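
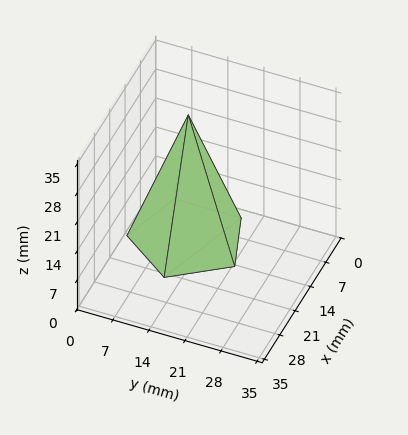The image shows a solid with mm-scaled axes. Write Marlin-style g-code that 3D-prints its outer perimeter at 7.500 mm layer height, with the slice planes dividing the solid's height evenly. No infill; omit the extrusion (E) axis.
Reading the render: the shape is a regular 5-sided pyramid, base circumscribed radius ≈ 11 mm, apex at z ≈ 30 mm (dimensions read to the nearest mm from the axis ticks). For the g-code, the solid's height is divided into equal slices at the stated Δz and each level perimeter traced with G1 moves after a G0 lift.

; perimeter-only toolpath
G21 ; units = mm
G90 ; absolute positioning
G28 ; home
; layer 1
G0 Z7.500
G0 X19.250 Y11.000
G1 X13.549 Y18.846
G1 X4.326 Y15.850
G1 X4.326 Y6.151
G1 X13.549 Y3.154
G1 X19.250 Y11.000
; layer 2
G0 Z15.000
G0 X16.500 Y11.000
G1 X12.700 Y16.231
G1 X6.550 Y14.233
G1 X6.550 Y7.767
G1 X12.700 Y5.769
G1 X16.500 Y11.000
; layer 3
G0 Z22.500
G0 X13.750 Y11.000
G1 X11.850 Y13.616
G1 X8.775 Y12.617
G1 X8.775 Y9.383
G1 X11.850 Y8.384
G1 X13.750 Y11.000
M2 ; end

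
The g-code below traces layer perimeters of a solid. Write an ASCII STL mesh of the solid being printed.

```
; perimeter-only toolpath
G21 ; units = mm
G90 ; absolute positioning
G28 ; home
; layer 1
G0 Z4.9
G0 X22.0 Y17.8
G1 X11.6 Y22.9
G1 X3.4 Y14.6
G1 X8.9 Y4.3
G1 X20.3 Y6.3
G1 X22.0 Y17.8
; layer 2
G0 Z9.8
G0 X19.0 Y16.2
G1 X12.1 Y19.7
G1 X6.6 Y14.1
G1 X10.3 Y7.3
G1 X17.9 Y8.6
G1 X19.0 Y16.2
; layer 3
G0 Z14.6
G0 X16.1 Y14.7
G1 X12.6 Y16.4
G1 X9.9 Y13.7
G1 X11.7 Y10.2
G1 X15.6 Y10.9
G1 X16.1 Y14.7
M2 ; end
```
solid part
  facet normal 0.0000 0.0000 -1.0000
    outer loop
      vertex 0.1 15.1 0.0
      vertex 11.0 26.2 0.0
      vertex 24.9 19.3 0.0
    endloop
  endfacet
  facet normal 0.0000 0.0000 -1.0000
    outer loop
      vertex 7.4 1.4 0.0
      vertex 0.1 15.1 0.0
      vertex 24.9 19.3 0.0
    endloop
  endfacet
  facet normal 0.0000 0.0000 -1.0000
    outer loop
      vertex 22.7 4.0 0.0
      vertex 7.4 1.4 0.0
      vertex 24.9 19.3 0.0
    endloop
  endfacet
  facet normal 0.3901 0.7858 0.4799
    outer loop
      vertex 24.9 19.3 0.0
      vertex 11.0 26.2 0.0
      vertex 13.2 13.2 19.5
    endloop
  endfacet
  facet normal -0.6258 0.6145 0.4803
    outer loop
      vertex 11.0 26.2 0.0
      vertex 0.1 15.1 0.0
      vertex 13.2 13.2 19.5
    endloop
  endfacet
  facet normal -0.7742 -0.4126 0.4799
    outer loop
      vertex 0.1 15.1 0.0
      vertex 7.4 1.4 0.0
      vertex 13.2 13.2 19.5
    endloop
  endfacet
  facet normal 0.1470 -0.8650 0.4797
    outer loop
      vertex 7.4 1.4 0.0
      vertex 22.7 4.0 0.0
      vertex 13.2 13.2 19.5
    endloop
  endfacet
  facet normal 0.8675 -0.1247 0.4815
    outer loop
      vertex 22.7 4.0 0.0
      vertex 24.9 19.3 0.0
      vertex 13.2 13.2 19.5
    endloop
  endfacet
endsolid part

The G0 Z moves step by Δz≈4.9 mm. The G1 loops shrink linearly with z, so the solid tapers from its base footprint up to z≈19.5. Closing with a flat bottom cap and the tapered top and triangulating gives 8 facets — a regular 5-sided pyramid, base circumscribed radius ≈ 13.2 mm, apex at z ≈ 19.5 mm.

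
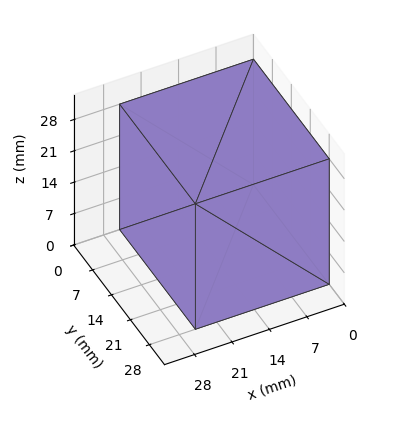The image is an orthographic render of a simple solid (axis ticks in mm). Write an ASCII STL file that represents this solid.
Reading the render: the shape is a rectangular box, roughly 25 × 28 mm footprint and 28 mm tall (dimensions read to the nearest mm from the axis ticks). For the STL, each face is triangulated and given an outward normal.

solid part
  facet normal 0.0000 0.0000 -1.0000
    outer loop
      vertex 25.00 28.00 0.00
      vertex 25.00 0.00 0.00
      vertex 0.00 0.00 0.00
    endloop
  endfacet
  facet normal 0.0000 0.0000 -1.0000
    outer loop
      vertex 0.00 28.00 0.00
      vertex 25.00 28.00 0.00
      vertex 0.00 0.00 0.00
    endloop
  endfacet
  facet normal 0.0000 0.0000 1.0000
    outer loop
      vertex 0.00 0.00 28.00
      vertex 25.00 0.00 28.00
      vertex 25.00 28.00 28.00
    endloop
  endfacet
  facet normal 0.0000 0.0000 1.0000
    outer loop
      vertex 0.00 0.00 28.00
      vertex 25.00 28.00 28.00
      vertex 0.00 28.00 28.00
    endloop
  endfacet
  facet normal 0.0000 -1.0000 0.0000
    outer loop
      vertex 0.00 0.00 0.00
      vertex 25.00 0.00 0.00
      vertex 25.00 0.00 28.00
    endloop
  endfacet
  facet normal 0.0000 -1.0000 0.0000
    outer loop
      vertex 0.00 0.00 0.00
      vertex 25.00 0.00 28.00
      vertex 0.00 0.00 28.00
    endloop
  endfacet
  facet normal 0.0000 1.0000 0.0000
    outer loop
      vertex 25.00 28.00 28.00
      vertex 25.00 28.00 0.00
      vertex 0.00 28.00 0.00
    endloop
  endfacet
  facet normal 0.0000 1.0000 0.0000
    outer loop
      vertex 0.00 28.00 28.00
      vertex 25.00 28.00 28.00
      vertex 0.00 28.00 0.00
    endloop
  endfacet
  facet normal -1.0000 0.0000 0.0000
    outer loop
      vertex 0.00 28.00 28.00
      vertex 0.00 28.00 0.00
      vertex 0.00 0.00 0.00
    endloop
  endfacet
  facet normal -1.0000 0.0000 0.0000
    outer loop
      vertex 0.00 0.00 28.00
      vertex 0.00 28.00 28.00
      vertex 0.00 0.00 0.00
    endloop
  endfacet
  facet normal 1.0000 0.0000 0.0000
    outer loop
      vertex 25.00 0.00 0.00
      vertex 25.00 28.00 0.00
      vertex 25.00 28.00 28.00
    endloop
  endfacet
  facet normal 1.0000 0.0000 0.0000
    outer loop
      vertex 25.00 0.00 0.00
      vertex 25.00 28.00 28.00
      vertex 25.00 0.00 28.00
    endloop
  endfacet
endsolid part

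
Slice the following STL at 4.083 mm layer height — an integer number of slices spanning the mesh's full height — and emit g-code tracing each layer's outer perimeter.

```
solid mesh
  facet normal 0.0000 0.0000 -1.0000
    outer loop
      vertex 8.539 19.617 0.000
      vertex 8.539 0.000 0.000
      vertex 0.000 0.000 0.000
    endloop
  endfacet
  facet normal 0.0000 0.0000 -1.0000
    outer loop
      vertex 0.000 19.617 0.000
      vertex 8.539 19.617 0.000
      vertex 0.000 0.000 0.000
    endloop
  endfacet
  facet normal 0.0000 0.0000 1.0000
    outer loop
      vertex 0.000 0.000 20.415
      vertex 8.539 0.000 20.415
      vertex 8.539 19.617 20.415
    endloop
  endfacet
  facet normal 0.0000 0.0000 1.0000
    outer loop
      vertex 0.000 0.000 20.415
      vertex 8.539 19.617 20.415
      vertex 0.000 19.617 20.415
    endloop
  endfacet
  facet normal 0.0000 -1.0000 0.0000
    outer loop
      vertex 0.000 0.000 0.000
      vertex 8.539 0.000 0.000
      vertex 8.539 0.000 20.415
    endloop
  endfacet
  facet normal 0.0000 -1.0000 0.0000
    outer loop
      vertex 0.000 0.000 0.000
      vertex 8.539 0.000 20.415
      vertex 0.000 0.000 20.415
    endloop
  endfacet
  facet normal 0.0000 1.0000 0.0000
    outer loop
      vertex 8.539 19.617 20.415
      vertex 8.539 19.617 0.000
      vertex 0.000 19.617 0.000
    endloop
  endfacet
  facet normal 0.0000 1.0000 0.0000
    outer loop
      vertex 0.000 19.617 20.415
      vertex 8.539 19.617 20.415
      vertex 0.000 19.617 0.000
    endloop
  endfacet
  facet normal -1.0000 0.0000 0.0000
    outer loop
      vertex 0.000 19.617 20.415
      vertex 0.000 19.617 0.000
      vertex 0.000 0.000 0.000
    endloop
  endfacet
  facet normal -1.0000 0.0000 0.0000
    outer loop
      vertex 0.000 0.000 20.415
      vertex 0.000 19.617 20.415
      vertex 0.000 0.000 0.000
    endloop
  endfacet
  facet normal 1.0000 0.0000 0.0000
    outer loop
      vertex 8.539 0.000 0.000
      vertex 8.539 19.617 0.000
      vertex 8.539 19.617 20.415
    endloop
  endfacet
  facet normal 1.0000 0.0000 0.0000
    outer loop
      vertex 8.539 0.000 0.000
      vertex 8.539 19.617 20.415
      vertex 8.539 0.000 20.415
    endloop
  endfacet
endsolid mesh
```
; perimeter-only toolpath
G21 ; units = mm
G90 ; absolute positioning
G28 ; home
; layer 1
G0 Z4.083
G0 X0.000 Y0.000
G1 X8.539 Y0.000
G1 X8.539 Y19.617
G1 X0.000 Y19.617
G1 X0.000 Y0.000
; layer 2
G0 Z8.166
G0 X0.000 Y0.000
G1 X8.539 Y0.000
G1 X8.539 Y19.617
G1 X0.000 Y19.617
G1 X0.000 Y0.000
; layer 3
G0 Z12.249
G0 X0.000 Y0.000
G1 X8.539 Y0.000
G1 X8.539 Y19.617
G1 X0.000 Y19.617
G1 X0.000 Y0.000
; layer 4
G0 Z16.332
G0 X0.000 Y0.000
G1 X8.539 Y0.000
G1 X8.539 Y19.617
G1 X0.000 Y19.617
G1 X0.000 Y0.000
; layer 5
G0 Z20.415
G0 X0.000 Y0.000
G1 X8.539 Y0.000
G1 X8.539 Y19.617
G1 X0.000 Y19.617
G1 X0.000 Y0.000
M2 ; end

The solid is a rectangular box, roughly 8.54 × 19.6 mm footprint and 20.4 mm tall. Slicing at Δz = 4.083 mm — 5 equal slices spanning the solid's height, so layer i sits at z = i·h/5 — gives 5 non-empty perimeters. Each is a 4-segment closed polygon; G0 lifts to the layer z and rapids to the start vertex, then G1 traces the edges.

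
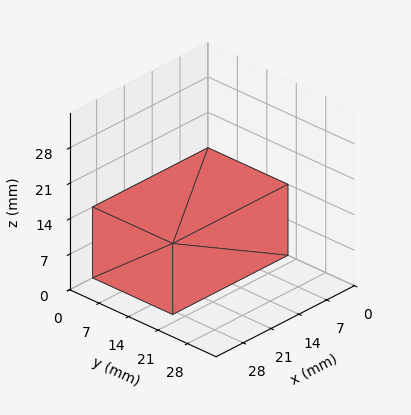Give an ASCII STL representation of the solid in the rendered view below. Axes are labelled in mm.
Reading the render: the shape is a rectangular box, roughly 29 × 19 mm footprint and 14 mm tall (dimensions read to the nearest mm from the axis ticks). For the STL, each face is triangulated and given an outward normal.

solid part
  facet normal 0.0000 0.0000 -1.0000
    outer loop
      vertex 29.00 19.00 0.00
      vertex 29.00 0.00 0.00
      vertex 0.00 0.00 0.00
    endloop
  endfacet
  facet normal 0.0000 0.0000 -1.0000
    outer loop
      vertex 0.00 19.00 0.00
      vertex 29.00 19.00 0.00
      vertex 0.00 0.00 0.00
    endloop
  endfacet
  facet normal 0.0000 0.0000 1.0000
    outer loop
      vertex 0.00 0.00 14.00
      vertex 29.00 0.00 14.00
      vertex 29.00 19.00 14.00
    endloop
  endfacet
  facet normal 0.0000 0.0000 1.0000
    outer loop
      vertex 0.00 0.00 14.00
      vertex 29.00 19.00 14.00
      vertex 0.00 19.00 14.00
    endloop
  endfacet
  facet normal 0.0000 -1.0000 0.0000
    outer loop
      vertex 0.00 0.00 0.00
      vertex 29.00 0.00 0.00
      vertex 29.00 0.00 14.00
    endloop
  endfacet
  facet normal 0.0000 -1.0000 0.0000
    outer loop
      vertex 0.00 0.00 0.00
      vertex 29.00 0.00 14.00
      vertex 0.00 0.00 14.00
    endloop
  endfacet
  facet normal 0.0000 1.0000 0.0000
    outer loop
      vertex 29.00 19.00 14.00
      vertex 29.00 19.00 0.00
      vertex 0.00 19.00 0.00
    endloop
  endfacet
  facet normal 0.0000 1.0000 0.0000
    outer loop
      vertex 0.00 19.00 14.00
      vertex 29.00 19.00 14.00
      vertex 0.00 19.00 0.00
    endloop
  endfacet
  facet normal -1.0000 0.0000 0.0000
    outer loop
      vertex 0.00 19.00 14.00
      vertex 0.00 19.00 0.00
      vertex 0.00 0.00 0.00
    endloop
  endfacet
  facet normal -1.0000 0.0000 0.0000
    outer loop
      vertex 0.00 0.00 14.00
      vertex 0.00 19.00 14.00
      vertex 0.00 0.00 0.00
    endloop
  endfacet
  facet normal 1.0000 0.0000 0.0000
    outer loop
      vertex 29.00 0.00 0.00
      vertex 29.00 19.00 0.00
      vertex 29.00 19.00 14.00
    endloop
  endfacet
  facet normal 1.0000 0.0000 0.0000
    outer loop
      vertex 29.00 0.00 0.00
      vertex 29.00 19.00 14.00
      vertex 29.00 0.00 14.00
    endloop
  endfacet
endsolid part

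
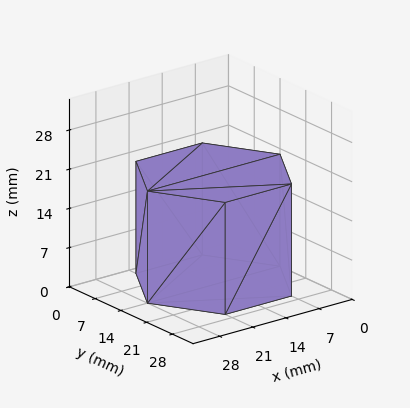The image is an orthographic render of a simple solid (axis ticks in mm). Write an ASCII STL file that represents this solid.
Reading the render: the shape is a regular 6-sided prism (a cylinder approximated with 6 flat sides), circumscribed radius ≈ 14 mm, height ≈ 20 mm (dimensions read to the nearest mm from the axis ticks). For the STL, each face is triangulated and given an outward normal.

solid part
  facet normal 0.0000 0.0000 -1.0000
    outer loop
      vertex 7.00 26.12 0.00
      vertex 21.00 26.12 0.00
      vertex 28.00 14.00 0.00
    endloop
  endfacet
  facet normal 0.0000 0.0000 -1.0000
    outer loop
      vertex 0.00 14.00 0.00
      vertex 7.00 26.12 0.00
      vertex 28.00 14.00 0.00
    endloop
  endfacet
  facet normal 0.0000 0.0000 -1.0000
    outer loop
      vertex 7.00 1.88 0.00
      vertex 0.00 14.00 0.00
      vertex 28.00 14.00 0.00
    endloop
  endfacet
  facet normal 0.0000 0.0000 -1.0000
    outer loop
      vertex 21.00 1.88 0.00
      vertex 7.00 1.88 0.00
      vertex 28.00 14.00 0.00
    endloop
  endfacet
  facet normal 0.0000 0.0000 1.0000
    outer loop
      vertex 28.00 14.00 20.00
      vertex 21.00 26.12 20.00
      vertex 7.00 26.12 20.00
    endloop
  endfacet
  facet normal 0.0000 0.0000 1.0000
    outer loop
      vertex 28.00 14.00 20.00
      vertex 7.00 26.12 20.00
      vertex 0.00 14.00 20.00
    endloop
  endfacet
  facet normal 0.0000 0.0000 1.0000
    outer loop
      vertex 28.00 14.00 20.00
      vertex 0.00 14.00 20.00
      vertex 7.00 1.88 20.00
    endloop
  endfacet
  facet normal 0.0000 0.0000 1.0000
    outer loop
      vertex 28.00 14.00 20.00
      vertex 7.00 1.88 20.00
      vertex 21.00 1.88 20.00
    endloop
  endfacet
  facet normal 0.8659 0.5001 0.0000
    outer loop
      vertex 28.00 14.00 0.00
      vertex 21.00 26.12 0.00
      vertex 21.00 26.12 20.00
    endloop
  endfacet
  facet normal 0.8659 0.5001 0.0000
    outer loop
      vertex 28.00 14.00 0.00
      vertex 21.00 26.12 20.00
      vertex 28.00 14.00 20.00
    endloop
  endfacet
  facet normal 0.0000 1.0000 0.0000
    outer loop
      vertex 21.00 26.12 0.00
      vertex 7.00 26.12 0.00
      vertex 7.00 26.12 20.00
    endloop
  endfacet
  facet normal 0.0000 1.0000 0.0000
    outer loop
      vertex 21.00 26.12 0.00
      vertex 7.00 26.12 20.00
      vertex 21.00 26.12 20.00
    endloop
  endfacet
  facet normal -0.8659 0.5001 0.0000
    outer loop
      vertex 7.00 26.12 0.00
      vertex 0.00 14.00 0.00
      vertex 0.00 14.00 20.00
    endloop
  endfacet
  facet normal -0.8659 0.5001 0.0000
    outer loop
      vertex 7.00 26.12 0.00
      vertex 0.00 14.00 20.00
      vertex 7.00 26.12 20.00
    endloop
  endfacet
  facet normal -0.8659 -0.5001 0.0000
    outer loop
      vertex 0.00 14.00 0.00
      vertex 7.00 1.88 0.00
      vertex 7.00 1.88 20.00
    endloop
  endfacet
  facet normal -0.8659 -0.5001 0.0000
    outer loop
      vertex 0.00 14.00 0.00
      vertex 7.00 1.88 20.00
      vertex 0.00 14.00 20.00
    endloop
  endfacet
  facet normal 0.0000 -1.0000 0.0000
    outer loop
      vertex 7.00 1.88 0.00
      vertex 21.00 1.88 0.00
      vertex 21.00 1.88 20.00
    endloop
  endfacet
  facet normal 0.0000 -1.0000 0.0000
    outer loop
      vertex 7.00 1.88 0.00
      vertex 21.00 1.88 20.00
      vertex 7.00 1.88 20.00
    endloop
  endfacet
  facet normal 0.8659 -0.5001 0.0000
    outer loop
      vertex 21.00 1.88 0.00
      vertex 28.00 14.00 0.00
      vertex 28.00 14.00 20.00
    endloop
  endfacet
  facet normal 0.8659 -0.5001 0.0000
    outer loop
      vertex 21.00 1.88 0.00
      vertex 28.00 14.00 20.00
      vertex 21.00 1.88 20.00
    endloop
  endfacet
endsolid part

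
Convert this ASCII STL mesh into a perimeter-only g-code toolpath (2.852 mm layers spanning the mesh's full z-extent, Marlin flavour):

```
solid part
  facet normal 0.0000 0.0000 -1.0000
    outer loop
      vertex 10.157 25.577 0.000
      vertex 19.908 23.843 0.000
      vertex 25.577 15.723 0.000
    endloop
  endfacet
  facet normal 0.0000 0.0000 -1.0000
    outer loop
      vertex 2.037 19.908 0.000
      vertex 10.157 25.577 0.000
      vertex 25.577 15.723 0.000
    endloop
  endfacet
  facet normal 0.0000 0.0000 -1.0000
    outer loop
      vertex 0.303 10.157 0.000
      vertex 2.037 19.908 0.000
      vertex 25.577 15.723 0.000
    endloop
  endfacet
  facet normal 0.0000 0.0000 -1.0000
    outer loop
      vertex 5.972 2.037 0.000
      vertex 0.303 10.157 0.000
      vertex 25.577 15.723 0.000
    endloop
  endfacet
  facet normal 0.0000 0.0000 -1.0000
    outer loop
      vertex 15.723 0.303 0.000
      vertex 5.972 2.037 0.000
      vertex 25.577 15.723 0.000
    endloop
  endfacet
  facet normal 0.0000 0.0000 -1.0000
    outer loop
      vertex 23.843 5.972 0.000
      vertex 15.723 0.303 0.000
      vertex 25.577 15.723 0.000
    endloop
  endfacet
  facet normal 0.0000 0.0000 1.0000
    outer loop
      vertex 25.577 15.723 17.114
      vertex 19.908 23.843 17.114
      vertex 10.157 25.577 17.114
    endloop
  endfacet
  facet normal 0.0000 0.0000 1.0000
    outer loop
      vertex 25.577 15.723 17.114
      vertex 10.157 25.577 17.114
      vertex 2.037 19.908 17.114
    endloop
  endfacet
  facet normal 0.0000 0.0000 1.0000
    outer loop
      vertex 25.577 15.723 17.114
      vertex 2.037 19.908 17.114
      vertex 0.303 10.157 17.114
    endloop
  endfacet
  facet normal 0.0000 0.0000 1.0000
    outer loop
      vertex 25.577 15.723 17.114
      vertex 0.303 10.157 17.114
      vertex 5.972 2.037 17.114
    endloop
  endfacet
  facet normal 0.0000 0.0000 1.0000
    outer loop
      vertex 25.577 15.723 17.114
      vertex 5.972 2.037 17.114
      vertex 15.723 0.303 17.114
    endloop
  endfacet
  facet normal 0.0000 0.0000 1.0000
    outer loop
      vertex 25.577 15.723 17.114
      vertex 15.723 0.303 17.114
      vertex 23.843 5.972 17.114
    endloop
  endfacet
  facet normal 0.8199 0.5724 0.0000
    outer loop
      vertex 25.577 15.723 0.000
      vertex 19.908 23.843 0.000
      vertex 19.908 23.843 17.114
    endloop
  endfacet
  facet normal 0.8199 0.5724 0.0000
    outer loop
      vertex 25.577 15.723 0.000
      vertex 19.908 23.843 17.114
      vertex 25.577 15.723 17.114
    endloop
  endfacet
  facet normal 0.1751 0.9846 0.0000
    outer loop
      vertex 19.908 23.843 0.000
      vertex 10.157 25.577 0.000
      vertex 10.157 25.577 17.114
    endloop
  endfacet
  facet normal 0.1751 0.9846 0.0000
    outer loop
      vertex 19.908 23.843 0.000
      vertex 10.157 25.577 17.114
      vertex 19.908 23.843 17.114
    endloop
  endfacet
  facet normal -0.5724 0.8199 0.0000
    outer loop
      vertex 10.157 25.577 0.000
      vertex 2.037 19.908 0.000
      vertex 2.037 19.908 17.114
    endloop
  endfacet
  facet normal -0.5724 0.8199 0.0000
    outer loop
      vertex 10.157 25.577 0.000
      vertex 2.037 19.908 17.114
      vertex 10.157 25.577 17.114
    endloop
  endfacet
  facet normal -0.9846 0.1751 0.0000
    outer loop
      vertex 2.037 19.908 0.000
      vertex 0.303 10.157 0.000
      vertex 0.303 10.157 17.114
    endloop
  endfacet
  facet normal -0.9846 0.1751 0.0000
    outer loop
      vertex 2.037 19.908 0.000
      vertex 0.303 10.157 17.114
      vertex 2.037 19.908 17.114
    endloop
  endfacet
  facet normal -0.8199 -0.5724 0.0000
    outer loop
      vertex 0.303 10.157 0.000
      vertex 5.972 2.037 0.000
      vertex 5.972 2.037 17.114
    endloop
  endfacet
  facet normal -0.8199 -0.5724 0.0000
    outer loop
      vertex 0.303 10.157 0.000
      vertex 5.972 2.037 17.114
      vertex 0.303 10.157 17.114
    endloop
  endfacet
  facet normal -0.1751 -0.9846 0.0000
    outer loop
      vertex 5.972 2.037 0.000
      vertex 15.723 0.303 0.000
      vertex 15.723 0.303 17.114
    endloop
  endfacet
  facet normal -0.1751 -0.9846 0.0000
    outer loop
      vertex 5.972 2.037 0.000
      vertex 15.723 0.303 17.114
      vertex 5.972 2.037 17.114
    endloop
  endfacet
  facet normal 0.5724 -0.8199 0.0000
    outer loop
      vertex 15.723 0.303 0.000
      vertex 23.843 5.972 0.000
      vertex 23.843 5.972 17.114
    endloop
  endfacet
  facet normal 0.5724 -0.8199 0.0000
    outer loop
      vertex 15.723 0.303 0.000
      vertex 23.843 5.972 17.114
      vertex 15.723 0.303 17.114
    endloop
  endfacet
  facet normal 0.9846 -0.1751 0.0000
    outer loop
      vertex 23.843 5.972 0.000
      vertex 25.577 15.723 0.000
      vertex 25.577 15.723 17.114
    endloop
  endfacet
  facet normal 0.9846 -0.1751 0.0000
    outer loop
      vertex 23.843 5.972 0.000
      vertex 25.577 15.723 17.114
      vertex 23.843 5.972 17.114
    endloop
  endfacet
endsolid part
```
; perimeter-only toolpath
G21 ; units = mm
G90 ; absolute positioning
G28 ; home
; layer 1
G0 Z2.852
G0 X25.577 Y15.723
G1 X19.908 Y23.843
G1 X10.157 Y25.577
G1 X2.037 Y19.908
G1 X0.303 Y10.157
G1 X5.972 Y2.037
G1 X15.723 Y0.303
G1 X23.843 Y5.972
G1 X25.577 Y15.723
; layer 2
G0 Z5.705
G0 X25.577 Y15.723
G1 X19.908 Y23.843
G1 X10.157 Y25.577
G1 X2.037 Y19.908
G1 X0.303 Y10.157
G1 X5.972 Y2.037
G1 X15.723 Y0.303
G1 X23.843 Y5.972
G1 X25.577 Y15.723
; layer 3
G0 Z8.557
G0 X25.577 Y15.723
G1 X19.908 Y23.843
G1 X10.157 Y25.577
G1 X2.037 Y19.908
G1 X0.303 Y10.157
G1 X5.972 Y2.037
G1 X15.723 Y0.303
G1 X23.843 Y5.972
G1 X25.577 Y15.723
; layer 4
G0 Z11.409
G0 X25.577 Y15.723
G1 X19.908 Y23.843
G1 X10.157 Y25.577
G1 X2.037 Y19.908
G1 X0.303 Y10.157
G1 X5.972 Y2.037
G1 X15.723 Y0.303
G1 X23.843 Y5.972
G1 X25.577 Y15.723
; layer 5
G0 Z14.262
G0 X25.577 Y15.723
G1 X19.908 Y23.843
G1 X10.157 Y25.577
G1 X2.037 Y19.908
G1 X0.303 Y10.157
G1 X5.972 Y2.037
G1 X15.723 Y0.303
G1 X23.843 Y5.972
G1 X25.577 Y15.723
; layer 6
G0 Z17.114
G0 X25.577 Y15.723
G1 X19.908 Y23.843
G1 X10.157 Y25.577
G1 X2.037 Y19.908
G1 X0.303 Y10.157
G1 X5.972 Y2.037
G1 X15.723 Y0.303
G1 X23.843 Y5.972
G1 X25.577 Y15.723
M2 ; end

The solid is a regular 8-sided prism (a cylinder approximated with 8 flat sides), circumscribed radius ≈ 12.9 mm, height ≈ 17.1 mm. Slicing at Δz = 2.852 mm — 6 equal slices spanning the solid's height, so layer i sits at z = i·h/6 — gives 6 non-empty perimeters. Each is a 8-segment closed polygon; G0 lifts to the layer z and rapids to the start vertex, then G1 traces the edges.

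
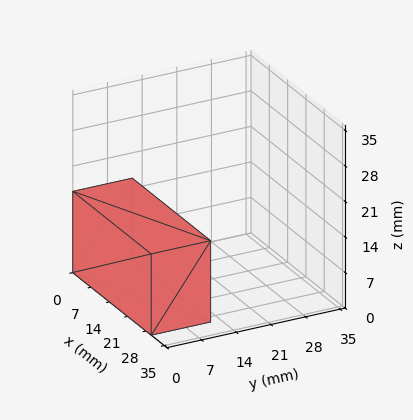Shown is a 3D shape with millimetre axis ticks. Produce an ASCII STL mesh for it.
Reading the render: the shape is a rectangular box, roughly 30 × 12 mm footprint and 16 mm tall (dimensions read to the nearest mm from the axis ticks). For the STL, each face is triangulated and given an outward normal.

solid part
  facet normal 0.0000 0.0000 -1.0000
    outer loop
      vertex 30.00 12.00 0.00
      vertex 30.00 0.00 0.00
      vertex 0.00 0.00 0.00
    endloop
  endfacet
  facet normal 0.0000 0.0000 -1.0000
    outer loop
      vertex 0.00 12.00 0.00
      vertex 30.00 12.00 0.00
      vertex 0.00 0.00 0.00
    endloop
  endfacet
  facet normal 0.0000 0.0000 1.0000
    outer loop
      vertex 0.00 0.00 16.00
      vertex 30.00 0.00 16.00
      vertex 30.00 12.00 16.00
    endloop
  endfacet
  facet normal 0.0000 0.0000 1.0000
    outer loop
      vertex 0.00 0.00 16.00
      vertex 30.00 12.00 16.00
      vertex 0.00 12.00 16.00
    endloop
  endfacet
  facet normal 0.0000 -1.0000 0.0000
    outer loop
      vertex 0.00 0.00 0.00
      vertex 30.00 0.00 0.00
      vertex 30.00 0.00 16.00
    endloop
  endfacet
  facet normal 0.0000 -1.0000 0.0000
    outer loop
      vertex 0.00 0.00 0.00
      vertex 30.00 0.00 16.00
      vertex 0.00 0.00 16.00
    endloop
  endfacet
  facet normal 0.0000 1.0000 0.0000
    outer loop
      vertex 30.00 12.00 16.00
      vertex 30.00 12.00 0.00
      vertex 0.00 12.00 0.00
    endloop
  endfacet
  facet normal 0.0000 1.0000 0.0000
    outer loop
      vertex 0.00 12.00 16.00
      vertex 30.00 12.00 16.00
      vertex 0.00 12.00 0.00
    endloop
  endfacet
  facet normal -1.0000 0.0000 0.0000
    outer loop
      vertex 0.00 12.00 16.00
      vertex 0.00 12.00 0.00
      vertex 0.00 0.00 0.00
    endloop
  endfacet
  facet normal -1.0000 0.0000 0.0000
    outer loop
      vertex 0.00 0.00 16.00
      vertex 0.00 12.00 16.00
      vertex 0.00 0.00 0.00
    endloop
  endfacet
  facet normal 1.0000 0.0000 0.0000
    outer loop
      vertex 30.00 0.00 0.00
      vertex 30.00 12.00 0.00
      vertex 30.00 12.00 16.00
    endloop
  endfacet
  facet normal 1.0000 0.0000 0.0000
    outer loop
      vertex 30.00 0.00 0.00
      vertex 30.00 12.00 16.00
      vertex 30.00 0.00 16.00
    endloop
  endfacet
endsolid part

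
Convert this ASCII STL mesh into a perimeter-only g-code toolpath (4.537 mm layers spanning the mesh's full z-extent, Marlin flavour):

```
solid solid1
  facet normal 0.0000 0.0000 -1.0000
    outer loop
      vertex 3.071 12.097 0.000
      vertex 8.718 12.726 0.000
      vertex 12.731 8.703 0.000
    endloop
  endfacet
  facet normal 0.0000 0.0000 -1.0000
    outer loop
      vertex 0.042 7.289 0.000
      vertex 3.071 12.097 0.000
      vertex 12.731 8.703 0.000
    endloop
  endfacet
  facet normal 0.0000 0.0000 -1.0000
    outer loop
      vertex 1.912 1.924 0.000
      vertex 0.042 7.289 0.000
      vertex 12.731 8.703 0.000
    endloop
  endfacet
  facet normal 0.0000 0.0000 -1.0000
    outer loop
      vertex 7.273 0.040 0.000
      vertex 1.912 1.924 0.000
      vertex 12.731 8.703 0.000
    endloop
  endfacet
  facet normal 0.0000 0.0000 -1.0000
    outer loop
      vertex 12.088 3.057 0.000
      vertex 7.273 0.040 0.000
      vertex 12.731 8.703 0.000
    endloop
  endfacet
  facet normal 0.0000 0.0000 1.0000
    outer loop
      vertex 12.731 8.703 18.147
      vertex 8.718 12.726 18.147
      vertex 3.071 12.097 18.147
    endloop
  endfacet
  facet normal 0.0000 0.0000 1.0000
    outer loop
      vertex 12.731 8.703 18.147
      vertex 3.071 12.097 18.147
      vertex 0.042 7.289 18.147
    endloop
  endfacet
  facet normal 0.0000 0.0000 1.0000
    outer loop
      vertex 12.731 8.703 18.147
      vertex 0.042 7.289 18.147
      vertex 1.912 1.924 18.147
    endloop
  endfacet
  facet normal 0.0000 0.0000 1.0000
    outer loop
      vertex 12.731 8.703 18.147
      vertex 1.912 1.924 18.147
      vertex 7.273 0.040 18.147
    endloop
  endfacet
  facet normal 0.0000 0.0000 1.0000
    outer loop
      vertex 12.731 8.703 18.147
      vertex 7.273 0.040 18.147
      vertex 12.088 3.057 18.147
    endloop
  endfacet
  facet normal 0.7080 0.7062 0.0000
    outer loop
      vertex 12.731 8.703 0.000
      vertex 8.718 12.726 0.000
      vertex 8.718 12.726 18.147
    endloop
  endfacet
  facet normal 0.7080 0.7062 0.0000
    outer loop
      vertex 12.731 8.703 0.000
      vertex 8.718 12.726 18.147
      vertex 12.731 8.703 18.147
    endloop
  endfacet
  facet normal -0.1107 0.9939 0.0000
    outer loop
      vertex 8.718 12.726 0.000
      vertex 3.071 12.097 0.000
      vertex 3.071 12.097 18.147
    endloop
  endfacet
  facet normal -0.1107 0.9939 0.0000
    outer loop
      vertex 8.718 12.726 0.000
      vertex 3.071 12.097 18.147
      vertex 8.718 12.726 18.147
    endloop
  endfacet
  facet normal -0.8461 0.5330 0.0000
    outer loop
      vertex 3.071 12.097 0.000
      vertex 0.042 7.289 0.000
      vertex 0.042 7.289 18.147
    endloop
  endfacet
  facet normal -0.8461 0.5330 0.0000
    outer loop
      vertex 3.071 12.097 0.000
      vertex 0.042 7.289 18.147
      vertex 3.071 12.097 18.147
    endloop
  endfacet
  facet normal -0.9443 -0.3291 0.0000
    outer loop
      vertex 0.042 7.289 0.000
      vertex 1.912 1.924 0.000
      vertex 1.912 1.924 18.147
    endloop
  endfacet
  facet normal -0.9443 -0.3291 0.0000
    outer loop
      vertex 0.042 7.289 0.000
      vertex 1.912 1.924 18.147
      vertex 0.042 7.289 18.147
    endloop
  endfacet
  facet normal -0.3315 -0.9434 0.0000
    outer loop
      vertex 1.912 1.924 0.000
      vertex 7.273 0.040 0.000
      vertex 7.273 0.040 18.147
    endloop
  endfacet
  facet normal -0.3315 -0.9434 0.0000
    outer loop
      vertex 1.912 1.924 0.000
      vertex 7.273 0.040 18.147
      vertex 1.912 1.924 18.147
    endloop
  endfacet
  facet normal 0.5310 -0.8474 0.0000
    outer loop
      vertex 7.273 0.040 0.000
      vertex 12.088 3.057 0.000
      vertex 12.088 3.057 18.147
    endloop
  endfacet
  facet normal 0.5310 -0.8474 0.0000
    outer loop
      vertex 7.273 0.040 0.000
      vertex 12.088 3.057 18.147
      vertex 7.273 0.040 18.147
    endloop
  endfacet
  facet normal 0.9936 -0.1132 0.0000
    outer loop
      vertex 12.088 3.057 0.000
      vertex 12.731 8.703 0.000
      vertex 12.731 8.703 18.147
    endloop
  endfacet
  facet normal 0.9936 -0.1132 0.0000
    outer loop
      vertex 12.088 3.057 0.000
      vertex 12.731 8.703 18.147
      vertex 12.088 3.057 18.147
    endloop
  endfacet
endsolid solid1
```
; perimeter-only toolpath
G21 ; units = mm
G90 ; absolute positioning
G28 ; home
; layer 1
G0 Z4.537
G0 X12.731 Y8.703
G1 X8.718 Y12.726
G1 X3.071 Y12.097
G1 X0.042 Y7.289
G1 X1.912 Y1.924
G1 X7.273 Y0.040
G1 X12.088 Y3.057
G1 X12.731 Y8.703
; layer 2
G0 Z9.073
G0 X12.731 Y8.703
G1 X8.718 Y12.726
G1 X3.071 Y12.097
G1 X0.042 Y7.289
G1 X1.912 Y1.924
G1 X7.273 Y0.040
G1 X12.088 Y3.057
G1 X12.731 Y8.703
; layer 3
G0 Z13.610
G0 X12.731 Y8.703
G1 X8.718 Y12.726
G1 X3.071 Y12.097
G1 X0.042 Y7.289
G1 X1.912 Y1.924
G1 X7.273 Y0.040
G1 X12.088 Y3.057
G1 X12.731 Y8.703
; layer 4
G0 Z18.147
G0 X12.731 Y8.703
G1 X8.718 Y12.726
G1 X3.071 Y12.097
G1 X0.042 Y7.289
G1 X1.912 Y1.924
G1 X7.273 Y0.040
G1 X12.088 Y3.057
G1 X12.731 Y8.703
M2 ; end

The solid is a regular 7-sided prism (a cylinder approximated with 7 flat sides), circumscribed radius ≈ 6.55 mm, height ≈ 18.1 mm. Slicing at Δz = 4.537 mm — 4 equal slices spanning the solid's height, so layer i sits at z = i·h/4 — gives 4 non-empty perimeters. Each is a 7-segment closed polygon; G0 lifts to the layer z and rapids to the start vertex, then G1 traces the edges.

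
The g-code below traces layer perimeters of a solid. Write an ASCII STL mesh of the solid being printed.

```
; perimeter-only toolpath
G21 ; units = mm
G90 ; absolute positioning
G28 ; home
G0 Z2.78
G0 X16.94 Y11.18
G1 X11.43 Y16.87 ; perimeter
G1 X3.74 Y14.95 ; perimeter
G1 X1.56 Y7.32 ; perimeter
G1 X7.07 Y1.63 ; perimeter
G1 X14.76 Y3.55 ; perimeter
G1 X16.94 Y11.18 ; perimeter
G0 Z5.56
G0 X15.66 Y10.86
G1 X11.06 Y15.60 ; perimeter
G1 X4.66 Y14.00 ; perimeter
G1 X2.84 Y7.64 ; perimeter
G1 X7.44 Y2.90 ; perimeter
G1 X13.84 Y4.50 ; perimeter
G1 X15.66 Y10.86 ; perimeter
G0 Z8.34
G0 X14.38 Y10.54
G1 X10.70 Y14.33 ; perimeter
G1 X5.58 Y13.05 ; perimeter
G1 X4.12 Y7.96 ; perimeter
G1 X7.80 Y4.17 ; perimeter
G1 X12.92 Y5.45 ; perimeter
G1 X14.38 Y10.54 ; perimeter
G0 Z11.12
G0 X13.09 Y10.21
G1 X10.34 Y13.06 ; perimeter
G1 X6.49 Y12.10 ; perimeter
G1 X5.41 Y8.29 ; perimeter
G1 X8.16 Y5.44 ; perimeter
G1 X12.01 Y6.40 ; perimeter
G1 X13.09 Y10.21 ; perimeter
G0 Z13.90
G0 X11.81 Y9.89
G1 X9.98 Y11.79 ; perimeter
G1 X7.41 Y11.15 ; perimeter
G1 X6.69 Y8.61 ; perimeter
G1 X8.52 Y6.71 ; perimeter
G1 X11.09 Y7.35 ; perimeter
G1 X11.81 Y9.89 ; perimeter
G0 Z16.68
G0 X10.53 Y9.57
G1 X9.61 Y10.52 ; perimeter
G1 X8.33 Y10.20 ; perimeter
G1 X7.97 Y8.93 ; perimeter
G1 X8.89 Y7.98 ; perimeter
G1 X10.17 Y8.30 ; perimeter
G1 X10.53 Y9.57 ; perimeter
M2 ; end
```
solid part
  facet normal 0.0000 0.0000 -1.0000
    outer loop
      vertex 2.82 15.90 0.00
      vertex 11.79 18.14 0.00
      vertex 18.22 11.50 0.00
    endloop
  endfacet
  facet normal 0.0000 0.0000 -1.0000
    outer loop
      vertex 0.28 7.00 0.00
      vertex 2.82 15.90 0.00
      vertex 18.22 11.50 0.00
    endloop
  endfacet
  facet normal 0.0000 0.0000 -1.0000
    outer loop
      vertex 6.71 0.36 0.00
      vertex 0.28 7.00 0.00
      vertex 18.22 11.50 0.00
    endloop
  endfacet
  facet normal 0.0000 0.0000 -1.0000
    outer loop
      vertex 15.68 2.60 0.00
      vertex 6.71 0.36 0.00
      vertex 18.22 11.50 0.00
    endloop
  endfacet
  facet normal 0.6643 0.6433 0.3806
    outer loop
      vertex 18.22 11.50 0.00
      vertex 11.79 18.14 0.00
      vertex 9.25 9.25 19.46
    endloop
  endfacet
  facet normal -0.2240 0.8972 0.3806
    outer loop
      vertex 11.79 18.14 0.00
      vertex 2.82 15.90 0.00
      vertex 9.25 9.25 19.46
    endloop
  endfacet
  facet normal -0.8893 0.2538 0.3806
    outer loop
      vertex 2.82 15.90 0.00
      vertex 0.28 7.00 0.00
      vertex 9.25 9.25 19.46
    endloop
  endfacet
  facet normal -0.6643 -0.6433 0.3806
    outer loop
      vertex 0.28 7.00 0.00
      vertex 6.71 0.36 0.00
      vertex 9.25 9.25 19.46
    endloop
  endfacet
  facet normal 0.2240 -0.8972 0.3806
    outer loop
      vertex 6.71 0.36 0.00
      vertex 15.68 2.60 0.00
      vertex 9.25 9.25 19.46
    endloop
  endfacet
  facet normal 0.8893 -0.2538 0.3806
    outer loop
      vertex 15.68 2.60 0.00
      vertex 18.22 11.50 0.00
      vertex 9.25 9.25 19.46
    endloop
  endfacet
endsolid part

The G0 Z moves step by Δz≈2.78 mm. The G1 loops shrink linearly with z, so the solid tapers from its base footprint up to z≈19.5. Closing with a flat bottom cap and the tapered top and triangulating gives 10 facets — a regular 6-sided pyramid, base circumscribed radius ≈ 9.25 mm, apex at z ≈ 19.5 mm.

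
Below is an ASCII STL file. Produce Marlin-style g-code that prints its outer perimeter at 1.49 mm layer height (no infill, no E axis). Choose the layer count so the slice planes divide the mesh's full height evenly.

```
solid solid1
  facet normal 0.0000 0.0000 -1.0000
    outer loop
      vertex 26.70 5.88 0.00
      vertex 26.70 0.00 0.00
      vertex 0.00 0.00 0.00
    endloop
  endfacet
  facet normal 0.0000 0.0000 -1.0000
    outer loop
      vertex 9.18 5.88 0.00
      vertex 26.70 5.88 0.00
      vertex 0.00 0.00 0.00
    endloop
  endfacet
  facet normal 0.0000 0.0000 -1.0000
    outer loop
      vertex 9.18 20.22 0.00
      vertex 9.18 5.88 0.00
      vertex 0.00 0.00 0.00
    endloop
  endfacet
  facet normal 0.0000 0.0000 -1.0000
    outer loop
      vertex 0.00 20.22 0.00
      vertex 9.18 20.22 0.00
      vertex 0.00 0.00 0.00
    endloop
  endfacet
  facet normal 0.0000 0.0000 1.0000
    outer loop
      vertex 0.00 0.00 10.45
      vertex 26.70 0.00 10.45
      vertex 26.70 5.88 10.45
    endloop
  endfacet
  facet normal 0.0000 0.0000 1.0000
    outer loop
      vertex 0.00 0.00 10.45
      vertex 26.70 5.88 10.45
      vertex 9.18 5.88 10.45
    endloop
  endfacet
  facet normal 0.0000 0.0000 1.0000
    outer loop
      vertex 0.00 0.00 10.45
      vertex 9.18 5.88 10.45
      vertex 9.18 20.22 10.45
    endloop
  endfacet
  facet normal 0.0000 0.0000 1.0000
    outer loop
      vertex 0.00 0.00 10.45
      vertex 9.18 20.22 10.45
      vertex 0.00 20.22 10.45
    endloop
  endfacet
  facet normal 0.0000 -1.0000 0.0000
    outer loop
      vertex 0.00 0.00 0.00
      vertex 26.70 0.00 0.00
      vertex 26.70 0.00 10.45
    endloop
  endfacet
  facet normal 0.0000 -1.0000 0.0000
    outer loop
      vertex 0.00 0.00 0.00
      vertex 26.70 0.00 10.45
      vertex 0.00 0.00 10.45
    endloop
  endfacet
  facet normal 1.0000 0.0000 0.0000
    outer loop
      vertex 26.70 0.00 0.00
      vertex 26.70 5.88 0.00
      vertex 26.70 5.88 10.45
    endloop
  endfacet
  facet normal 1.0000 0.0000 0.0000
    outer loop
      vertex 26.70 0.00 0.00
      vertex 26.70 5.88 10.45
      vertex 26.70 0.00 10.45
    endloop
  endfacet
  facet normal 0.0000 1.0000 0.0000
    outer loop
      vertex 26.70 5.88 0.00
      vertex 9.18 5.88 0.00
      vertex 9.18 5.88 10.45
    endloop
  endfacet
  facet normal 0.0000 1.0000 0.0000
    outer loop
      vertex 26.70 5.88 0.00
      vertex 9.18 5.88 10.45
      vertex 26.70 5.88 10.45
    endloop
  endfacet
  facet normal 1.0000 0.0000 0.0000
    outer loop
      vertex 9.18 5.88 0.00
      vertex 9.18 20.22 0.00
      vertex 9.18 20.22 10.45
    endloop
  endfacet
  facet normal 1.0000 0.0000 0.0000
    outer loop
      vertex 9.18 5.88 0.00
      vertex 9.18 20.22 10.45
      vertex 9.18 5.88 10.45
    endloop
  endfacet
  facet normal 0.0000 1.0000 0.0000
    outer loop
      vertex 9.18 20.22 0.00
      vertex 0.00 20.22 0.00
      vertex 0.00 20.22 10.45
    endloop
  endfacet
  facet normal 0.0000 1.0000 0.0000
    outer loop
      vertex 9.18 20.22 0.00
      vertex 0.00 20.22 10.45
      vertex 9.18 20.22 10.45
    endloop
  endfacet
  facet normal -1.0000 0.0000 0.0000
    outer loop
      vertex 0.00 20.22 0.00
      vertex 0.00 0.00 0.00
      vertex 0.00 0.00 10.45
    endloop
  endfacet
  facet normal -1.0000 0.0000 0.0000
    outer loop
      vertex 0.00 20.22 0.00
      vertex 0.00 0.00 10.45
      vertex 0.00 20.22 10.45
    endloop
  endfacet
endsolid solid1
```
; perimeter-only toolpath
G21 ; units = mm
G90 ; absolute positioning
G28 ; home
; layer 1
G0 Z1.49
G0 X0.00 Y0.00
G1 X26.70 Y0.00
G1 X26.70 Y5.88
G1 X9.18 Y5.88
G1 X9.18 Y20.22
G1 X0.00 Y20.22
G1 X0.00 Y0.00
; layer 2
G0 Z2.99
G0 X0.00 Y0.00
G1 X26.70 Y0.00
G1 X26.70 Y5.88
G1 X9.18 Y5.88
G1 X9.18 Y20.22
G1 X0.00 Y20.22
G1 X0.00 Y0.00
; layer 3
G0 Z4.48
G0 X0.00 Y0.00
G1 X26.70 Y0.00
G1 X26.70 Y5.88
G1 X9.18 Y5.88
G1 X9.18 Y20.22
G1 X0.00 Y20.22
G1 X0.00 Y0.00
; layer 4
G0 Z5.97
G0 X0.00 Y0.00
G1 X26.70 Y0.00
G1 X26.70 Y5.88
G1 X9.18 Y5.88
G1 X9.18 Y20.22
G1 X0.00 Y20.22
G1 X0.00 Y0.00
; layer 5
G0 Z7.46
G0 X0.00 Y0.00
G1 X26.70 Y0.00
G1 X26.70 Y5.88
G1 X9.18 Y5.88
G1 X9.18 Y20.22
G1 X0.00 Y20.22
G1 X0.00 Y0.00
; layer 6
G0 Z8.96
G0 X0.00 Y0.00
G1 X26.70 Y0.00
G1 X26.70 Y5.88
G1 X9.18 Y5.88
G1 X9.18 Y20.22
G1 X0.00 Y20.22
G1 X0.00 Y0.00
; layer 7
G0 Z10.45
G0 X0.00 Y0.00
G1 X26.70 Y0.00
G1 X26.70 Y5.88
G1 X9.18 Y5.88
G1 X9.18 Y20.22
G1 X0.00 Y20.22
G1 X0.00 Y0.00
M2 ; end

The solid is an L-shaped prism: outer 26.7 × 20.2 mm, arm thicknesses ≈ 5.88 mm (horizontal) and 9.18 mm (vertical), extruded 10.4 mm in z. Slicing at Δz = 1.49 mm — 7 equal slices spanning the solid's height, so layer i sits at z = i·h/7 — gives 7 non-empty perimeters. Each is a 6-segment closed polygon; G0 lifts to the layer z and rapids to the start vertex, then G1 traces the edges.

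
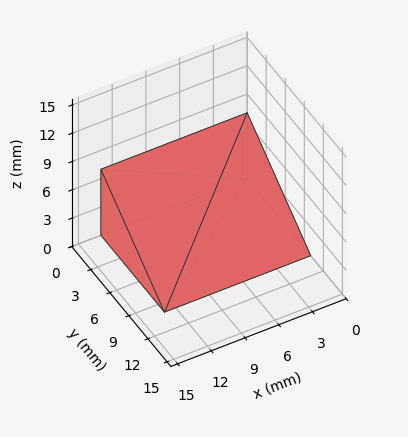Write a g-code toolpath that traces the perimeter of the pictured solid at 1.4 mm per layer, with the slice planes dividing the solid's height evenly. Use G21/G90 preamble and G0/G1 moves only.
Reading the render: the shape is a wedge (ramp): 13 × 10 mm base, rising to 7 mm along the y=0 edge and sloping linearly to z=0 at y=10 (dimensions read to the nearest mm from the axis ticks). For the g-code, the solid's height is divided into equal slices at the stated Δz and each level perimeter traced with G1 moves after a G0 lift.

; perimeter-only toolpath
G21 ; units = mm
G90 ; absolute positioning
G28 ; home
; layer 1
G0 Z1.4
G0 X0.0 Y0.0
G1 X13.0 Y0.0
G1 X13.0 Y8.0
G1 X0.0 Y8.0
G1 X0.0 Y0.0
; layer 2
G0 Z2.8
G0 X0.0 Y0.0
G1 X13.0 Y0.0
G1 X13.0 Y6.0
G1 X0.0 Y6.0
G1 X0.0 Y0.0
; layer 3
G0 Z4.2
G0 X0.0 Y0.0
G1 X13.0 Y0.0
G1 X13.0 Y4.0
G1 X0.0 Y4.0
G1 X0.0 Y0.0
; layer 4
G0 Z5.6
G0 X0.0 Y0.0
G1 X13.0 Y0.0
G1 X13.0 Y2.0
G1 X0.0 Y2.0
G1 X0.0 Y0.0
M2 ; end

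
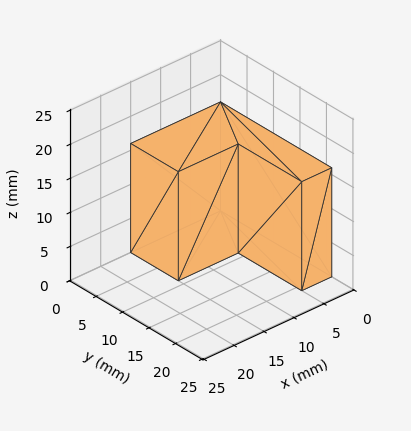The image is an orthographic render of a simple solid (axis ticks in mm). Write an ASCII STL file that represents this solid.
Reading the render: the shape is an L-shaped prism: outer 15 × 21 mm, arm thicknesses ≈ 9 mm (horizontal) and 5 mm (vertical), extruded 16 mm in z (dimensions read to the nearest mm from the axis ticks). For the STL, each face is triangulated and given an outward normal.

solid part
  facet normal 0.0000 0.0000 -1.0000
    outer loop
      vertex 15.0 9.0 0.0
      vertex 15.0 0.0 0.0
      vertex 0.0 0.0 0.0
    endloop
  endfacet
  facet normal 0.0000 0.0000 -1.0000
    outer loop
      vertex 5.0 9.0 0.0
      vertex 15.0 9.0 0.0
      vertex 0.0 0.0 0.0
    endloop
  endfacet
  facet normal 0.0000 0.0000 -1.0000
    outer loop
      vertex 5.0 21.0 0.0
      vertex 5.0 9.0 0.0
      vertex 0.0 0.0 0.0
    endloop
  endfacet
  facet normal 0.0000 0.0000 -1.0000
    outer loop
      vertex 0.0 21.0 0.0
      vertex 5.0 21.0 0.0
      vertex 0.0 0.0 0.0
    endloop
  endfacet
  facet normal 0.0000 0.0000 1.0000
    outer loop
      vertex 0.0 0.0 16.0
      vertex 15.0 0.0 16.0
      vertex 15.0 9.0 16.0
    endloop
  endfacet
  facet normal 0.0000 0.0000 1.0000
    outer loop
      vertex 0.0 0.0 16.0
      vertex 15.0 9.0 16.0
      vertex 5.0 9.0 16.0
    endloop
  endfacet
  facet normal 0.0000 0.0000 1.0000
    outer loop
      vertex 0.0 0.0 16.0
      vertex 5.0 9.0 16.0
      vertex 5.0 21.0 16.0
    endloop
  endfacet
  facet normal 0.0000 0.0000 1.0000
    outer loop
      vertex 0.0 0.0 16.0
      vertex 5.0 21.0 16.0
      vertex 0.0 21.0 16.0
    endloop
  endfacet
  facet normal 0.0000 -1.0000 0.0000
    outer loop
      vertex 0.0 0.0 0.0
      vertex 15.0 0.0 0.0
      vertex 15.0 0.0 16.0
    endloop
  endfacet
  facet normal 0.0000 -1.0000 0.0000
    outer loop
      vertex 0.0 0.0 0.0
      vertex 15.0 0.0 16.0
      vertex 0.0 0.0 16.0
    endloop
  endfacet
  facet normal 1.0000 0.0000 0.0000
    outer loop
      vertex 15.0 0.0 0.0
      vertex 15.0 9.0 0.0
      vertex 15.0 9.0 16.0
    endloop
  endfacet
  facet normal 1.0000 0.0000 0.0000
    outer loop
      vertex 15.0 0.0 0.0
      vertex 15.0 9.0 16.0
      vertex 15.0 0.0 16.0
    endloop
  endfacet
  facet normal 0.0000 1.0000 0.0000
    outer loop
      vertex 15.0 9.0 0.0
      vertex 5.0 9.0 0.0
      vertex 5.0 9.0 16.0
    endloop
  endfacet
  facet normal 0.0000 1.0000 0.0000
    outer loop
      vertex 15.0 9.0 0.0
      vertex 5.0 9.0 16.0
      vertex 15.0 9.0 16.0
    endloop
  endfacet
  facet normal 1.0000 0.0000 0.0000
    outer loop
      vertex 5.0 9.0 0.0
      vertex 5.0 21.0 0.0
      vertex 5.0 21.0 16.0
    endloop
  endfacet
  facet normal 1.0000 0.0000 0.0000
    outer loop
      vertex 5.0 9.0 0.0
      vertex 5.0 21.0 16.0
      vertex 5.0 9.0 16.0
    endloop
  endfacet
  facet normal 0.0000 1.0000 0.0000
    outer loop
      vertex 5.0 21.0 0.0
      vertex 0.0 21.0 0.0
      vertex 0.0 21.0 16.0
    endloop
  endfacet
  facet normal 0.0000 1.0000 0.0000
    outer loop
      vertex 5.0 21.0 0.0
      vertex 0.0 21.0 16.0
      vertex 5.0 21.0 16.0
    endloop
  endfacet
  facet normal -1.0000 0.0000 0.0000
    outer loop
      vertex 0.0 21.0 0.0
      vertex 0.0 0.0 0.0
      vertex 0.0 0.0 16.0
    endloop
  endfacet
  facet normal -1.0000 0.0000 0.0000
    outer loop
      vertex 0.0 21.0 0.0
      vertex 0.0 0.0 16.0
      vertex 0.0 21.0 16.0
    endloop
  endfacet
endsolid part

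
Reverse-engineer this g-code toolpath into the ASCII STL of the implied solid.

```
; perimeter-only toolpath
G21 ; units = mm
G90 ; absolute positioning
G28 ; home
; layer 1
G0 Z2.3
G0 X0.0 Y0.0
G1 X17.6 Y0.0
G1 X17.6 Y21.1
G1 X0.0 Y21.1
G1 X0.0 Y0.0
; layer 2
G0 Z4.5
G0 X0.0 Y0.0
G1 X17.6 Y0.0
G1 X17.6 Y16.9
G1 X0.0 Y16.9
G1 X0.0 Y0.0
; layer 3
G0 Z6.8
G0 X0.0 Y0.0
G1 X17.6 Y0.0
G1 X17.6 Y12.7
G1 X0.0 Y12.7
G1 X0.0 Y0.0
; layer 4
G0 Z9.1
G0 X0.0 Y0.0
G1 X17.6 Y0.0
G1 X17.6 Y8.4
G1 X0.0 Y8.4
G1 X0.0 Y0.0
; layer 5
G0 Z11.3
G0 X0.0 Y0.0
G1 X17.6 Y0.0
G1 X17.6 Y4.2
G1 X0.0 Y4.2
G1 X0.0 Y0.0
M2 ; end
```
solid part
  facet normal 0.0000 0.0000 -1.0000
    outer loop
      vertex 17.6 25.3 0.0
      vertex 17.6 0.0 0.0
      vertex 0.0 0.0 0.0
    endloop
  endfacet
  facet normal 0.0000 0.0000 -1.0000
    outer loop
      vertex 0.0 25.3 0.0
      vertex 17.6 25.3 0.0
      vertex 0.0 0.0 0.0
    endloop
  endfacet
  facet normal 0.0000 -1.0000 0.0000
    outer loop
      vertex 0.0 0.0 0.0
      vertex 17.6 0.0 0.0
      vertex 17.6 0.0 13.6
    endloop
  endfacet
  facet normal 0.0000 -1.0000 0.0000
    outer loop
      vertex 0.0 0.0 0.0
      vertex 17.6 0.0 13.6
      vertex 0.0 0.0 13.6
    endloop
  endfacet
  facet normal 0.0000 0.4735 0.8808
    outer loop
      vertex 0.0 0.0 13.6
      vertex 17.6 0.0 13.6
      vertex 17.6 25.3 0.0
    endloop
  endfacet
  facet normal 0.0000 0.4735 0.8808
    outer loop
      vertex 0.0 0.0 13.6
      vertex 17.6 25.3 0.0
      vertex 0.0 25.3 0.0
    endloop
  endfacet
  facet normal -1.0000 0.0000 0.0000
    outer loop
      vertex 0.0 0.0 13.6
      vertex 0.0 25.3 0.0
      vertex 0.0 0.0 0.0
    endloop
  endfacet
  facet normal 1.0000 0.0000 0.0000
    outer loop
      vertex 17.6 0.0 0.0
      vertex 17.6 25.3 0.0
      vertex 17.6 0.0 13.6
    endloop
  endfacet
endsolid part

The G0 Z moves step by Δz≈2.3 mm. The G1 loops shrink linearly with z, so the solid tapers from its base footprint up to z≈13.6. Closing with a flat bottom cap and the tapered top and triangulating gives 8 facets — a wedge (ramp): 17.6 × 25.3 mm base, rising to 13.6 mm along the y=0 edge and sloping linearly to z=0 at y=25.3.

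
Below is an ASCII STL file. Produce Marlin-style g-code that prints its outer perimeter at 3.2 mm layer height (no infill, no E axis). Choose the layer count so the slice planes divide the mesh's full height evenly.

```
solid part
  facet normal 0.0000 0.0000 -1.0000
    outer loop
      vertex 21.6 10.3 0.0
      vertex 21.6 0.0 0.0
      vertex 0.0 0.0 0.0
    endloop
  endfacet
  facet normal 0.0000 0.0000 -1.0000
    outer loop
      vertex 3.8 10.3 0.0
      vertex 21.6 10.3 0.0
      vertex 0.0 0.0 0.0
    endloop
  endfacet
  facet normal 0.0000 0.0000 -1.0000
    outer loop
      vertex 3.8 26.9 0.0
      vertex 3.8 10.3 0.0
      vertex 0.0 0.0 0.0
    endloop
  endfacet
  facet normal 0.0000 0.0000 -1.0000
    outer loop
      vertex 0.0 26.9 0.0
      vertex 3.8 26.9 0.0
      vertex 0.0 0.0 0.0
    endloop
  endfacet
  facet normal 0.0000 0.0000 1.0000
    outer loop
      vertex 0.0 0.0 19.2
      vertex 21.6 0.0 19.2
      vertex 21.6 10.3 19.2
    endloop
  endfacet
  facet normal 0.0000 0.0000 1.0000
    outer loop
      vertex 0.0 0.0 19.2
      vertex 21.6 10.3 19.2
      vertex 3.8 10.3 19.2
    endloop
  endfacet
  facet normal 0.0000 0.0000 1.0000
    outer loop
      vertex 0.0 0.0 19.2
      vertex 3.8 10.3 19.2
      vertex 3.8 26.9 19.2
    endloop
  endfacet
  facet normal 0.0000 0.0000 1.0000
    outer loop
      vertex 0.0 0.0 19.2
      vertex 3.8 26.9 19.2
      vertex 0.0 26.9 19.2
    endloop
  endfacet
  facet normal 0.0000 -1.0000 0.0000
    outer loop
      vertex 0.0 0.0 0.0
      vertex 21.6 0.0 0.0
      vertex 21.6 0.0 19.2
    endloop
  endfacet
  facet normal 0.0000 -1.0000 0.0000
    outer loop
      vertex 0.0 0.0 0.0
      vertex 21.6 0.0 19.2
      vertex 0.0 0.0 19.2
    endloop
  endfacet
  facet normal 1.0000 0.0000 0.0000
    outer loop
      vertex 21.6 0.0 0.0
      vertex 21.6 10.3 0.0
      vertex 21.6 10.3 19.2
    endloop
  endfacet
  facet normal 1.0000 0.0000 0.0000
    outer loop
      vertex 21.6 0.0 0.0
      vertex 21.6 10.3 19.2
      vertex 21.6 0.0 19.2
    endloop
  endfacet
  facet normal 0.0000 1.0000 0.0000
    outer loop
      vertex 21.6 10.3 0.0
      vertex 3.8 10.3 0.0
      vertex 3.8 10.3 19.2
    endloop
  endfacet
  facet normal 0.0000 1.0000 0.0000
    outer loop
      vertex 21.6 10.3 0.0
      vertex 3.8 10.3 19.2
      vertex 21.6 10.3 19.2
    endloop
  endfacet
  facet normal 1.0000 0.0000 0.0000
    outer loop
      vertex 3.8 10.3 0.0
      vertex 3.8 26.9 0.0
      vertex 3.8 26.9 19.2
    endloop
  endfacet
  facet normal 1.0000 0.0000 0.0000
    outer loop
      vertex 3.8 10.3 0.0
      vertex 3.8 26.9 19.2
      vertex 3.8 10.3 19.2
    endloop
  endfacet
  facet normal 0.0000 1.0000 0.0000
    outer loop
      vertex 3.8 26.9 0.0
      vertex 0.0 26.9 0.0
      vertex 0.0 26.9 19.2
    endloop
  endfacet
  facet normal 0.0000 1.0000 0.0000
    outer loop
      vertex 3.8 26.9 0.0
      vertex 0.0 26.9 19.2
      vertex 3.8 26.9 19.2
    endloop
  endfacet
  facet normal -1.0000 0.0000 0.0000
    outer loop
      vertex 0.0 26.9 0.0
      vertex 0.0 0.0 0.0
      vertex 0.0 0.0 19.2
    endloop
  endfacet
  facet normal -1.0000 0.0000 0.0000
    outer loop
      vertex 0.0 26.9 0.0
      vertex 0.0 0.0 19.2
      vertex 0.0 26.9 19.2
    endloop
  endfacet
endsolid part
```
; perimeter-only toolpath
G21 ; units = mm
G90 ; absolute positioning
G28 ; home
; layer 1
G0 Z3.2
G0 X0.0 Y0.0
G1 X21.6 Y0.0
G1 X21.6 Y10.3
G1 X3.8 Y10.3
G1 X3.8 Y26.9
G1 X0.0 Y26.9
G1 X0.0 Y0.0
; layer 2
G0 Z6.4
G0 X0.0 Y0.0
G1 X21.6 Y0.0
G1 X21.6 Y10.3
G1 X3.8 Y10.3
G1 X3.8 Y26.9
G1 X0.0 Y26.9
G1 X0.0 Y0.0
; layer 3
G0 Z9.6
G0 X0.0 Y0.0
G1 X21.6 Y0.0
G1 X21.6 Y10.3
G1 X3.8 Y10.3
G1 X3.8 Y26.9
G1 X0.0 Y26.9
G1 X0.0 Y0.0
; layer 4
G0 Z12.8
G0 X0.0 Y0.0
G1 X21.6 Y0.0
G1 X21.6 Y10.3
G1 X3.8 Y10.3
G1 X3.8 Y26.9
G1 X0.0 Y26.9
G1 X0.0 Y0.0
; layer 5
G0 Z16.0
G0 X0.0 Y0.0
G1 X21.6 Y0.0
G1 X21.6 Y10.3
G1 X3.8 Y10.3
G1 X3.8 Y26.9
G1 X0.0 Y26.9
G1 X0.0 Y0.0
; layer 6
G0 Z19.2
G0 X0.0 Y0.0
G1 X21.6 Y0.0
G1 X21.6 Y10.3
G1 X3.8 Y10.3
G1 X3.8 Y26.9
G1 X0.0 Y26.9
G1 X0.0 Y0.0
M2 ; end

The solid is an L-shaped prism: outer 21.6 × 26.9 mm, arm thicknesses ≈ 10.3 mm (horizontal) and 3.8 mm (vertical), extruded 19.2 mm in z. Slicing at Δz = 3.2 mm — 6 equal slices spanning the solid's height, so layer i sits at z = i·h/6 — gives 6 non-empty perimeters. Each is a 6-segment closed polygon; G0 lifts to the layer z and rapids to the start vertex, then G1 traces the edges.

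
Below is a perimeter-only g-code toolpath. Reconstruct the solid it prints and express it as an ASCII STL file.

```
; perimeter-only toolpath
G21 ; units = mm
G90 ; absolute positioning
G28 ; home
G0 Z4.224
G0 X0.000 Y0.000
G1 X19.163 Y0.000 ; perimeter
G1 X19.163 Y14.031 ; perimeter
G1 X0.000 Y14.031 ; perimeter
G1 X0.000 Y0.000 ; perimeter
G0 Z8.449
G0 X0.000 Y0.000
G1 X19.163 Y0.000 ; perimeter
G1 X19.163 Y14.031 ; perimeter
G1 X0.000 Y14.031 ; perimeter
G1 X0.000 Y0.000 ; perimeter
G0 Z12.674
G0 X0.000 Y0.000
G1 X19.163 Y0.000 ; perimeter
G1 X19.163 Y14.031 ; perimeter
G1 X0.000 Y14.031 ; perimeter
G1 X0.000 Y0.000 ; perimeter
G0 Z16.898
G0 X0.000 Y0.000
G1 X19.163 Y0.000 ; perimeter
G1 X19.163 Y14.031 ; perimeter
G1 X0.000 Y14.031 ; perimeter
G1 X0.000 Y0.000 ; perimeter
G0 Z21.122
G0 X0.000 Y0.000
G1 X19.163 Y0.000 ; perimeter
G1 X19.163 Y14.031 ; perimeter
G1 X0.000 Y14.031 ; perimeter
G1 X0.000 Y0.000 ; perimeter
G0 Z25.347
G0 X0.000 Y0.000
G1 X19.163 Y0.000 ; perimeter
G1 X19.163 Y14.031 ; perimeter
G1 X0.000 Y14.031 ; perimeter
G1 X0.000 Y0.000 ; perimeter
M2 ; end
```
solid part
  facet normal 0.0000 0.0000 -1.0000
    outer loop
      vertex 19.163 14.031 0.000
      vertex 19.163 0.000 0.000
      vertex 0.000 0.000 0.000
    endloop
  endfacet
  facet normal 0.0000 0.0000 -1.0000
    outer loop
      vertex 0.000 14.031 0.000
      vertex 19.163 14.031 0.000
      vertex 0.000 0.000 0.000
    endloop
  endfacet
  facet normal 0.0000 0.0000 1.0000
    outer loop
      vertex 0.000 0.000 25.347
      vertex 19.163 0.000 25.347
      vertex 19.163 14.031 25.347
    endloop
  endfacet
  facet normal 0.0000 0.0000 1.0000
    outer loop
      vertex 0.000 0.000 25.347
      vertex 19.163 14.031 25.347
      vertex 0.000 14.031 25.347
    endloop
  endfacet
  facet normal 0.0000 -1.0000 0.0000
    outer loop
      vertex 0.000 0.000 0.000
      vertex 19.163 0.000 0.000
      vertex 19.163 0.000 25.347
    endloop
  endfacet
  facet normal 0.0000 -1.0000 0.0000
    outer loop
      vertex 0.000 0.000 0.000
      vertex 19.163 0.000 25.347
      vertex 0.000 0.000 25.347
    endloop
  endfacet
  facet normal 0.0000 1.0000 0.0000
    outer loop
      vertex 19.163 14.031 25.347
      vertex 19.163 14.031 0.000
      vertex 0.000 14.031 0.000
    endloop
  endfacet
  facet normal 0.0000 1.0000 0.0000
    outer loop
      vertex 0.000 14.031 25.347
      vertex 19.163 14.031 25.347
      vertex 0.000 14.031 0.000
    endloop
  endfacet
  facet normal -1.0000 0.0000 0.0000
    outer loop
      vertex 0.000 14.031 25.347
      vertex 0.000 14.031 0.000
      vertex 0.000 0.000 0.000
    endloop
  endfacet
  facet normal -1.0000 0.0000 0.0000
    outer loop
      vertex 0.000 0.000 25.347
      vertex 0.000 14.031 25.347
      vertex 0.000 0.000 0.000
    endloop
  endfacet
  facet normal 1.0000 0.0000 0.0000
    outer loop
      vertex 19.163 0.000 0.000
      vertex 19.163 14.031 0.000
      vertex 19.163 14.031 25.347
    endloop
  endfacet
  facet normal 1.0000 0.0000 0.0000
    outer loop
      vertex 19.163 0.000 0.000
      vertex 19.163 14.031 25.347
      vertex 19.163 0.000 25.347
    endloop
  endfacet
endsolid part

The G0 Z moves step by Δz≈4.224 mm. Every layer's G1 loop is the same polygon, so the solid is a straight extrusion of it from z=0 to z≈25.3. Closing with flat bottom and top caps and triangulating gives 12 facets — a rectangular box, roughly 19.2 × 14 mm footprint and 25.3 mm tall.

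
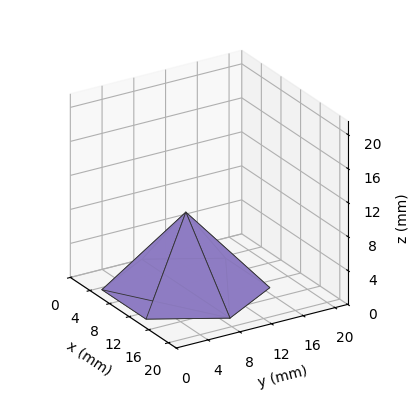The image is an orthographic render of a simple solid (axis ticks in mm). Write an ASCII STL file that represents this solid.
Reading the render: the shape is a regular 6-sided pyramid, base circumscribed radius ≈ 9 mm, apex at z ≈ 9 mm (dimensions read to the nearest mm from the axis ticks). For the STL, each face is triangulated and given an outward normal.

solid part
  facet normal 0.0000 0.0000 -1.0000
    outer loop
      vertex 4.500 16.794 0.000
      vertex 13.500 16.794 0.000
      vertex 18.000 9.000 0.000
    endloop
  endfacet
  facet normal 0.0000 0.0000 -1.0000
    outer loop
      vertex 0.000 9.000 0.000
      vertex 4.500 16.794 0.000
      vertex 18.000 9.000 0.000
    endloop
  endfacet
  facet normal 0.0000 0.0000 -1.0000
    outer loop
      vertex 4.500 1.206 0.000
      vertex 0.000 9.000 0.000
      vertex 18.000 9.000 0.000
    endloop
  endfacet
  facet normal 0.0000 0.0000 -1.0000
    outer loop
      vertex 13.500 1.206 0.000
      vertex 4.500 1.206 0.000
      vertex 18.000 9.000 0.000
    endloop
  endfacet
  facet normal 0.6547 0.3780 0.6547
    outer loop
      vertex 18.000 9.000 0.000
      vertex 13.500 16.794 0.000
      vertex 9.000 9.000 9.000
    endloop
  endfacet
  facet normal 0.0000 0.7559 0.6546
    outer loop
      vertex 13.500 16.794 0.000
      vertex 4.500 16.794 0.000
      vertex 9.000 9.000 9.000
    endloop
  endfacet
  facet normal -0.6547 0.3780 0.6547
    outer loop
      vertex 4.500 16.794 0.000
      vertex 0.000 9.000 0.000
      vertex 9.000 9.000 9.000
    endloop
  endfacet
  facet normal -0.6547 -0.3780 0.6547
    outer loop
      vertex 0.000 9.000 0.000
      vertex 4.500 1.206 0.000
      vertex 9.000 9.000 9.000
    endloop
  endfacet
  facet normal 0.0000 -0.7559 0.6546
    outer loop
      vertex 4.500 1.206 0.000
      vertex 13.500 1.206 0.000
      vertex 9.000 9.000 9.000
    endloop
  endfacet
  facet normal 0.6547 -0.3780 0.6547
    outer loop
      vertex 13.500 1.206 0.000
      vertex 18.000 9.000 0.000
      vertex 9.000 9.000 9.000
    endloop
  endfacet
endsolid part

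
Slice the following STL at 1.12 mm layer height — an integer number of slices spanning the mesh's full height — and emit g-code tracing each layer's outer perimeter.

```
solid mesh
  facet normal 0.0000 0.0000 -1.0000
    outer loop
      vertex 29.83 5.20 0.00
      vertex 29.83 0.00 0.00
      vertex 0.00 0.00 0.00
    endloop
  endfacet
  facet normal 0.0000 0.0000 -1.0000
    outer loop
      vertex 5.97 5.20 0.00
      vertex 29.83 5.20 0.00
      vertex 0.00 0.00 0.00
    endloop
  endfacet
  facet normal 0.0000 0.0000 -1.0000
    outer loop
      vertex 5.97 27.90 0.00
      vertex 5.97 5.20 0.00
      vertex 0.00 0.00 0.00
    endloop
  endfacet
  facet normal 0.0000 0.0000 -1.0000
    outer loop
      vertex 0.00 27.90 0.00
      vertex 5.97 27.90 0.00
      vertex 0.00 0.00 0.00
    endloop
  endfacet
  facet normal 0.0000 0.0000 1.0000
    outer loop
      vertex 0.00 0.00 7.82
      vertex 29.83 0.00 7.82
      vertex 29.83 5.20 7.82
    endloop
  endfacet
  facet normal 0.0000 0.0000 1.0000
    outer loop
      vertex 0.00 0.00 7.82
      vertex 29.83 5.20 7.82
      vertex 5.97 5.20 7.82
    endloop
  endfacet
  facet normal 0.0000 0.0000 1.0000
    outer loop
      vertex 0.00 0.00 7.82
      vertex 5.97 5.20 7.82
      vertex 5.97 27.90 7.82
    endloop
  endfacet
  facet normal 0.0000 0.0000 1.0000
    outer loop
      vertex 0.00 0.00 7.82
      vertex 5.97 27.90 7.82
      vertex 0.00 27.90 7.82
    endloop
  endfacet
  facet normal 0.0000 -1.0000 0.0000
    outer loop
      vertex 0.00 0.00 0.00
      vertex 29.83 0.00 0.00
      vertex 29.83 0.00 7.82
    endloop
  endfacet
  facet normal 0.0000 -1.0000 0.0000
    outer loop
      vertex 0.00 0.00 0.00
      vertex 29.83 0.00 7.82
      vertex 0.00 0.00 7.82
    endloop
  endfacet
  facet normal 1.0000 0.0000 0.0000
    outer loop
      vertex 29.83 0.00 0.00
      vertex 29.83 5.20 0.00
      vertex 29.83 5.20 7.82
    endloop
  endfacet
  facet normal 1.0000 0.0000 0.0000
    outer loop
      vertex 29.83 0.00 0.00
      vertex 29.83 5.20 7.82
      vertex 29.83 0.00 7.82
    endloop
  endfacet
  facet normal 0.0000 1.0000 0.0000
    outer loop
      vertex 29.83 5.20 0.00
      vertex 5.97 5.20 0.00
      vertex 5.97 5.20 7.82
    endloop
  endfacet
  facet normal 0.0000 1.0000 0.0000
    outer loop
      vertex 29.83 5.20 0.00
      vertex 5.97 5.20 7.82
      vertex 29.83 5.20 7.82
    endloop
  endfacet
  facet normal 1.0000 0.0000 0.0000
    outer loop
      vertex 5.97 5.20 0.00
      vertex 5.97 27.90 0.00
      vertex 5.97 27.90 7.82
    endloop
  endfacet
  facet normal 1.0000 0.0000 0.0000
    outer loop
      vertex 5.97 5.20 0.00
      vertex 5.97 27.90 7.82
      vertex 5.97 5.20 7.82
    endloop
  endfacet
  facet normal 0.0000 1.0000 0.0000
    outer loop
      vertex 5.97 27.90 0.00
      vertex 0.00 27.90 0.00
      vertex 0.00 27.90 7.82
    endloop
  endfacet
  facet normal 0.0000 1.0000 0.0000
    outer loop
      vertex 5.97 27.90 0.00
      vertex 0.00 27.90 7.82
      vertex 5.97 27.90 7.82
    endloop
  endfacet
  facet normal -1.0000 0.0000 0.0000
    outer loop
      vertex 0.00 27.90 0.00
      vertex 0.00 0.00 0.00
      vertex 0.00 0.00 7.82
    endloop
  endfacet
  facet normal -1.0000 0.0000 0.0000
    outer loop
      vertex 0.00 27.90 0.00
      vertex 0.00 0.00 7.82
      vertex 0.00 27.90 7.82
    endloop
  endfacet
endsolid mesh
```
; perimeter-only toolpath
G21 ; units = mm
G90 ; absolute positioning
G28 ; home
; layer 1
G0 Z1.12
G0 X0.00 Y0.00
G1 X29.83 Y0.00
G1 X29.83 Y5.20
G1 X5.97 Y5.20
G1 X5.97 Y27.90
G1 X0.00 Y27.90
G1 X0.00 Y0.00
; layer 2
G0 Z2.23
G0 X0.00 Y0.00
G1 X29.83 Y0.00
G1 X29.83 Y5.20
G1 X5.97 Y5.20
G1 X5.97 Y27.90
G1 X0.00 Y27.90
G1 X0.00 Y0.00
; layer 3
G0 Z3.35
G0 X0.00 Y0.00
G1 X29.83 Y0.00
G1 X29.83 Y5.20
G1 X5.97 Y5.20
G1 X5.97 Y27.90
G1 X0.00 Y27.90
G1 X0.00 Y0.00
; layer 4
G0 Z4.47
G0 X0.00 Y0.00
G1 X29.83 Y0.00
G1 X29.83 Y5.20
G1 X5.97 Y5.20
G1 X5.97 Y27.90
G1 X0.00 Y27.90
G1 X0.00 Y0.00
; layer 5
G0 Z5.59
G0 X0.00 Y0.00
G1 X29.83 Y0.00
G1 X29.83 Y5.20
G1 X5.97 Y5.20
G1 X5.97 Y27.90
G1 X0.00 Y27.90
G1 X0.00 Y0.00
; layer 6
G0 Z6.70
G0 X0.00 Y0.00
G1 X29.83 Y0.00
G1 X29.83 Y5.20
G1 X5.97 Y5.20
G1 X5.97 Y27.90
G1 X0.00 Y27.90
G1 X0.00 Y0.00
; layer 7
G0 Z7.82
G0 X0.00 Y0.00
G1 X29.83 Y0.00
G1 X29.83 Y5.20
G1 X5.97 Y5.20
G1 X5.97 Y27.90
G1 X0.00 Y27.90
G1 X0.00 Y0.00
M2 ; end

The solid is an L-shaped prism: outer 29.8 × 27.9 mm, arm thicknesses ≈ 5.2 mm (horizontal) and 5.97 mm (vertical), extruded 7.82 mm in z. Slicing at Δz = 1.12 mm — 7 equal slices spanning the solid's height, so layer i sits at z = i·h/7 — gives 7 non-empty perimeters. Each is a 6-segment closed polygon; G0 lifts to the layer z and rapids to the start vertex, then G1 traces the edges.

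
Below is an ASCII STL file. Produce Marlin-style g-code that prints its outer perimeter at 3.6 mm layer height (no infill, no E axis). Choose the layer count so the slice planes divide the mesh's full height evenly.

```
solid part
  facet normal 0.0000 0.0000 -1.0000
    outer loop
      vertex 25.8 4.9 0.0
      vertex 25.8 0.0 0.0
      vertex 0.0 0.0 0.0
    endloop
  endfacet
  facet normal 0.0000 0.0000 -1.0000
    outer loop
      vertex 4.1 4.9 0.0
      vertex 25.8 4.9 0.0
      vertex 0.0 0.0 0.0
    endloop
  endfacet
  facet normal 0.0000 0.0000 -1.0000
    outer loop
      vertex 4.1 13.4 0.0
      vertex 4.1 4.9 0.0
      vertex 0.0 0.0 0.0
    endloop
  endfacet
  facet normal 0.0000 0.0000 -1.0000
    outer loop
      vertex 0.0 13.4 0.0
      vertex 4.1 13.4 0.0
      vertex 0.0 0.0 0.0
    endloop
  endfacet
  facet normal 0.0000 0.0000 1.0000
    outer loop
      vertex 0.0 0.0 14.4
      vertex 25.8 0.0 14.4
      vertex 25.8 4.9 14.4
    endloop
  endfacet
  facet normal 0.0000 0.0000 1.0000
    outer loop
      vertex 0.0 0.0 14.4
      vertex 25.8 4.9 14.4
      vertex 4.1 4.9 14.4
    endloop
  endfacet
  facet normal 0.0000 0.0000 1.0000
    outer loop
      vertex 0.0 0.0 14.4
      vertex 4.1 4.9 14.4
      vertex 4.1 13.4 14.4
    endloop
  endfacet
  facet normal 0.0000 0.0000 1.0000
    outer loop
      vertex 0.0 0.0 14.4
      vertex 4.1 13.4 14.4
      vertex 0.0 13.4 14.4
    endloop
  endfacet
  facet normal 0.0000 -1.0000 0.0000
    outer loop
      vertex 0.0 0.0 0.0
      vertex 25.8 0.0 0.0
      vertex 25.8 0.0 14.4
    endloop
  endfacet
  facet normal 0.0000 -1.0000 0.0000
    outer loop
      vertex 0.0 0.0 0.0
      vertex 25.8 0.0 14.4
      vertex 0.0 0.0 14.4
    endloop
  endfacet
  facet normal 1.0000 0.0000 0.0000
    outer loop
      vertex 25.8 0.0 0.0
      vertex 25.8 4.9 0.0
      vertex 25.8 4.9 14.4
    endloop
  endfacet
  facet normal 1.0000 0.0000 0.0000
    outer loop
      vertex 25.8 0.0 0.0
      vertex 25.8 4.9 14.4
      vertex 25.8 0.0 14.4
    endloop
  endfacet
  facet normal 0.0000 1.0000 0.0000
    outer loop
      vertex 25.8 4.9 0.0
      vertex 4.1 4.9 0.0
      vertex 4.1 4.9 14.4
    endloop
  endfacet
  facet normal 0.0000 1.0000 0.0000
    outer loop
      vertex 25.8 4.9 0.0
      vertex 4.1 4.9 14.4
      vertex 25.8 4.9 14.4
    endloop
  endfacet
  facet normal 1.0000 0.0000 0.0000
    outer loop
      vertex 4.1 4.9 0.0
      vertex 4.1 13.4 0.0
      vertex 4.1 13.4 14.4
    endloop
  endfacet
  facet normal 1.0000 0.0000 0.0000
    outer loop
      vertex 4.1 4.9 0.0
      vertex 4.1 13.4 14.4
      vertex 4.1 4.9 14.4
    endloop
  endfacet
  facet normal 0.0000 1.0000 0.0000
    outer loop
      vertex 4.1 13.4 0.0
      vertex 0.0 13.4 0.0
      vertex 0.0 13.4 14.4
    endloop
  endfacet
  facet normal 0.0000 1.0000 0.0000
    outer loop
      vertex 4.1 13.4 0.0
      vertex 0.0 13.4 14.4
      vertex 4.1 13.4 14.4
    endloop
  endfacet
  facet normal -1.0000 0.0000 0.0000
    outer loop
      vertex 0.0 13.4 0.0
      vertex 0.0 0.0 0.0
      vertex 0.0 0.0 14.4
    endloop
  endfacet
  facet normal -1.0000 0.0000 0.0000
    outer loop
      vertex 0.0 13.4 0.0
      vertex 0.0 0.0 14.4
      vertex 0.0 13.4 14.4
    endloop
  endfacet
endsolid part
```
; perimeter-only toolpath
G21 ; units = mm
G90 ; absolute positioning
G28 ; home
; layer 1
G0 Z3.6
G0 X0.0 Y0.0
G1 X25.8 Y0.0
G1 X25.8 Y4.9
G1 X4.1 Y4.9
G1 X4.1 Y13.4
G1 X0.0 Y13.4
G1 X0.0 Y0.0
; layer 2
G0 Z7.2
G0 X0.0 Y0.0
G1 X25.8 Y0.0
G1 X25.8 Y4.9
G1 X4.1 Y4.9
G1 X4.1 Y13.4
G1 X0.0 Y13.4
G1 X0.0 Y0.0
; layer 3
G0 Z10.8
G0 X0.0 Y0.0
G1 X25.8 Y0.0
G1 X25.8 Y4.9
G1 X4.1 Y4.9
G1 X4.1 Y13.4
G1 X0.0 Y13.4
G1 X0.0 Y0.0
; layer 4
G0 Z14.4
G0 X0.0 Y0.0
G1 X25.8 Y0.0
G1 X25.8 Y4.9
G1 X4.1 Y4.9
G1 X4.1 Y13.4
G1 X0.0 Y13.4
G1 X0.0 Y0.0
M2 ; end

The solid is an L-shaped prism: outer 25.8 × 13.4 mm, arm thicknesses ≈ 4.9 mm (horizontal) and 4.1 mm (vertical), extruded 14.4 mm in z. Slicing at Δz = 3.6 mm — 4 equal slices spanning the solid's height, so layer i sits at z = i·h/4 — gives 4 non-empty perimeters. Each is a 6-segment closed polygon; G0 lifts to the layer z and rapids to the start vertex, then G1 traces the edges.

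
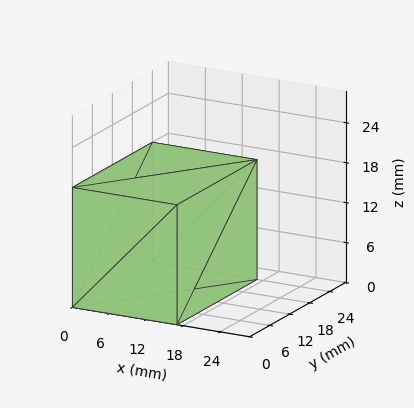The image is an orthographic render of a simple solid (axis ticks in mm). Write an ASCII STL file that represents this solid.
Reading the render: the shape is a rectangular box, roughly 17 × 24 mm footprint and 18 mm tall (dimensions read to the nearest mm from the axis ticks). For the STL, each face is triangulated and given an outward normal.

solid part
  facet normal 0.0000 0.0000 -1.0000
    outer loop
      vertex 17.000 24.000 0.000
      vertex 17.000 0.000 0.000
      vertex 0.000 0.000 0.000
    endloop
  endfacet
  facet normal 0.0000 0.0000 -1.0000
    outer loop
      vertex 0.000 24.000 0.000
      vertex 17.000 24.000 0.000
      vertex 0.000 0.000 0.000
    endloop
  endfacet
  facet normal 0.0000 0.0000 1.0000
    outer loop
      vertex 0.000 0.000 18.000
      vertex 17.000 0.000 18.000
      vertex 17.000 24.000 18.000
    endloop
  endfacet
  facet normal 0.0000 0.0000 1.0000
    outer loop
      vertex 0.000 0.000 18.000
      vertex 17.000 24.000 18.000
      vertex 0.000 24.000 18.000
    endloop
  endfacet
  facet normal 0.0000 -1.0000 0.0000
    outer loop
      vertex 0.000 0.000 0.000
      vertex 17.000 0.000 0.000
      vertex 17.000 0.000 18.000
    endloop
  endfacet
  facet normal 0.0000 -1.0000 0.0000
    outer loop
      vertex 0.000 0.000 0.000
      vertex 17.000 0.000 18.000
      vertex 0.000 0.000 18.000
    endloop
  endfacet
  facet normal 0.0000 1.0000 0.0000
    outer loop
      vertex 17.000 24.000 18.000
      vertex 17.000 24.000 0.000
      vertex 0.000 24.000 0.000
    endloop
  endfacet
  facet normal 0.0000 1.0000 0.0000
    outer loop
      vertex 0.000 24.000 18.000
      vertex 17.000 24.000 18.000
      vertex 0.000 24.000 0.000
    endloop
  endfacet
  facet normal -1.0000 0.0000 0.0000
    outer loop
      vertex 0.000 24.000 18.000
      vertex 0.000 24.000 0.000
      vertex 0.000 0.000 0.000
    endloop
  endfacet
  facet normal -1.0000 0.0000 0.0000
    outer loop
      vertex 0.000 0.000 18.000
      vertex 0.000 24.000 18.000
      vertex 0.000 0.000 0.000
    endloop
  endfacet
  facet normal 1.0000 0.0000 0.0000
    outer loop
      vertex 17.000 0.000 0.000
      vertex 17.000 24.000 0.000
      vertex 17.000 24.000 18.000
    endloop
  endfacet
  facet normal 1.0000 0.0000 0.0000
    outer loop
      vertex 17.000 0.000 0.000
      vertex 17.000 24.000 18.000
      vertex 17.000 0.000 18.000
    endloop
  endfacet
endsolid part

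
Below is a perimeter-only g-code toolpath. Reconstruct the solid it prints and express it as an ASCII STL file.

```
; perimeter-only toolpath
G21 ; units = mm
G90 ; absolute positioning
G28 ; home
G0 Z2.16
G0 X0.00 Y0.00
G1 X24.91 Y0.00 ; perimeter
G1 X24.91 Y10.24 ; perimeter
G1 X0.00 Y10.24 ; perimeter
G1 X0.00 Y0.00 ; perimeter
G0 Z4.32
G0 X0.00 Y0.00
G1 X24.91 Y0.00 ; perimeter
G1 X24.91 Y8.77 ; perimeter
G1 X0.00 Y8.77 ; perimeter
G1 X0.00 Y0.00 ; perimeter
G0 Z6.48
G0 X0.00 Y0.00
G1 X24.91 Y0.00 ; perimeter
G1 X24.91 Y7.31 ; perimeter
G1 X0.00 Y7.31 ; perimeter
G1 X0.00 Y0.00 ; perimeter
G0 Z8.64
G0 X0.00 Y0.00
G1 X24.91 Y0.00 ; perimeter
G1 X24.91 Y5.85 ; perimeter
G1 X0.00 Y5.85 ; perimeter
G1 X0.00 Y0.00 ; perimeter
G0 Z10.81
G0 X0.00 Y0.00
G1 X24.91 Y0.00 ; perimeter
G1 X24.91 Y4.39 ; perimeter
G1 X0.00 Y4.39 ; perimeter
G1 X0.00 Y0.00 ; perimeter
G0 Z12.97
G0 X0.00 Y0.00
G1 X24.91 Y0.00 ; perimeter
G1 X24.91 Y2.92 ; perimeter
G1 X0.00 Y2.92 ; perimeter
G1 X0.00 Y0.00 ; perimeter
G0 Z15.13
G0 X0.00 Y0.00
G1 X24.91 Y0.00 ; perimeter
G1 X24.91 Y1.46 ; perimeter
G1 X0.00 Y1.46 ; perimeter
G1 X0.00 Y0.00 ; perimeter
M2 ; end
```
solid part
  facet normal 0.0000 0.0000 -1.0000
    outer loop
      vertex 24.91 11.70 0.00
      vertex 24.91 0.00 0.00
      vertex 0.00 0.00 0.00
    endloop
  endfacet
  facet normal 0.0000 0.0000 -1.0000
    outer loop
      vertex 0.00 11.70 0.00
      vertex 24.91 11.70 0.00
      vertex 0.00 0.00 0.00
    endloop
  endfacet
  facet normal 0.0000 -1.0000 0.0000
    outer loop
      vertex 0.00 0.00 0.00
      vertex 24.91 0.00 0.00
      vertex 24.91 0.00 17.29
    endloop
  endfacet
  facet normal 0.0000 -1.0000 0.0000
    outer loop
      vertex 0.00 0.00 0.00
      vertex 24.91 0.00 17.29
      vertex 0.00 0.00 17.29
    endloop
  endfacet
  facet normal 0.0000 0.8282 0.5604
    outer loop
      vertex 0.00 0.00 17.29
      vertex 24.91 0.00 17.29
      vertex 24.91 11.70 0.00
    endloop
  endfacet
  facet normal 0.0000 0.8282 0.5604
    outer loop
      vertex 0.00 0.00 17.29
      vertex 24.91 11.70 0.00
      vertex 0.00 11.70 0.00
    endloop
  endfacet
  facet normal -1.0000 0.0000 0.0000
    outer loop
      vertex 0.00 0.00 17.29
      vertex 0.00 11.70 0.00
      vertex 0.00 0.00 0.00
    endloop
  endfacet
  facet normal 1.0000 0.0000 0.0000
    outer loop
      vertex 24.91 0.00 0.00
      vertex 24.91 11.70 0.00
      vertex 24.91 0.00 17.29
    endloop
  endfacet
endsolid part

The G0 Z moves step by Δz≈2.16 mm. The G1 loops shrink linearly with z, so the solid tapers from its base footprint up to z≈17.3. Closing with a flat bottom cap and the tapered top and triangulating gives 8 facets — a wedge (ramp): 24.9 × 11.7 mm base, rising to 17.3 mm along the y=0 edge and sloping linearly to z=0 at y=11.7.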